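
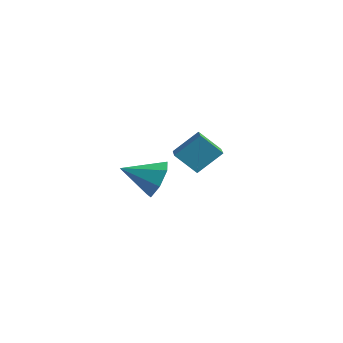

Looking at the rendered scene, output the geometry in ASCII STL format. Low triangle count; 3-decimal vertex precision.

solid 
facet normal 0.481 0.774 -0.411
outer loop
vertex -0.307 -3.722 0.157
vertex -0.603 -3.223 0.75
vertex 0.101 -3.662 0.747
endloop
endfacet
facet normal 0.355 -0.923 -0.152
outer loop
vertex -0.307 -3.722 0.157
vertex 0.101 -3.662 0.747
vertex -1.257 -4.277 1.31
endloop
endfacet
facet normal 0.481 0.775 -0.410
outer loop
vertex 0.101 -3.662 0.747
vertex -0.603 -3.223 0.75
vertex -0.021 -3.272 1.34
endloop
endfacet
facet normal 0.523 -0.659 0.541
outer loop
vertex 0.101 -3.662 0.747
vertex -0.021 -3.272 1.34
vertex -1.257 -4.277 1.31
endloop
endfacet
facet normal 0.481 0.774 -0.410
outer loop
vertex -0.021 -3.272 1.34
vertex -0.603 -3.223 0.75
vertex -0.581 -2.845 1.489
endloop
endfacet
facet normal 0.123 -0.180 0.976
outer loop
vertex -0.021 -3.272 1.34
vertex -0.581 -2.845 1.489
vertex -1.257 -4.277 1.31
endloop
endfacet
facet normal 0.480 0.775 -0.411
outer loop
vertex -0.581 -2.845 1.489
vertex -0.603 -3.223 0.75
vertex -1.158 -2.703 1.082
endloop
endfacet
facet normal -0.544 0.154 0.825
outer loop
vertex -0.581 -2.845 1.489
vertex -1.158 -2.703 1.082
vertex -1.257 -4.277 1.31
endloop
endfacet
facet normal 0.480 0.775 -0.411
outer loop
vertex -1.158 -2.703 1.082
vertex -0.603 -3.223 0.75
vertex -1.317 -2.953 0.425
endloop
endfacet
facet normal -0.975 0.091 0.202
outer loop
vertex -1.158 -2.703 1.082
vertex -1.317 -2.953 0.425
vertex -1.257 -4.277 1.31
endloop
endfacet
facet normal 0.480 0.775 -0.411
outer loop
vertex -1.317 -2.953 0.425
vertex -0.603 -3.223 0.75
vertex -0.938 -3.406 0.014
endloop
endfacet
facet normal -0.846 -0.322 -0.425
outer loop
vertex -1.317 -2.953 0.425
vertex -0.938 -3.406 0.014
vertex -1.257 -4.277 1.31
endloop
endfacet
facet normal 0.481 0.774 -0.411
outer loop
vertex -0.938 -3.406 0.014
vertex -0.603 -3.223 0.75
vertex -0.307 -3.722 0.157
endloop
endfacet
facet normal -0.255 -0.772 -0.582
outer loop
vertex -0.938 -3.406 0.014
vertex -0.307 -3.722 0.157
vertex -1.257 -4.277 1.31
endloop
endfacet
facet normal -0.494 -0.508 0.706
outer loop
vertex -2.748 0.203 1.48
vertex -3.698 0.857 1.286
vertex -3.145 -0.636 0.598
endloop
endfacet
facet normal 0.812 -0.559 0.166
outer loop
vertex -2.582 -0.057 -0.206
vertex -2.748 0.203 1.48
vertex -3.145 -0.636 0.598
endloop
endfacet
facet normal -0.494 -0.508 0.706
outer loop
vertex -3.145 -0.636 0.598
vertex -3.698 0.857 1.286
vertex -4.095 0.018 0.404
endloop
endfacet
facet normal -0.310 -0.655 -0.689
outer loop
vertex -4.095 0.018 0.404
vertex -2.582 -0.057 -0.206
vertex -3.145 -0.636 0.598
endloop
endfacet
facet normal 0.310 0.655 0.689
outer loop
vertex -2.748 0.203 1.48
vertex -3.135 1.436 0.482
vertex -3.698 0.857 1.286
endloop
endfacet
facet normal 0.812 -0.559 0.166
outer loop
vertex -2.185 0.782 0.676
vertex -2.748 0.203 1.48
vertex -2.582 -0.057 -0.206
endloop
endfacet
facet normal 0.310 0.655 0.689
outer loop
vertex -2.185 0.782 0.676
vertex -3.135 1.436 0.482
vertex -2.748 0.203 1.48
endloop
endfacet
facet normal -0.812 0.559 -0.166
outer loop
vertex -3.698 0.857 1.286
vertex -3.135 1.436 0.482
vertex -4.095 0.018 0.404
endloop
endfacet
facet normal -0.310 -0.655 -0.689
outer loop
vertex -3.532 0.597 -0.4
vertex -2.582 -0.057 -0.206
vertex -4.095 0.018 0.404
endloop
endfacet
facet normal -0.812 0.559 -0.166
outer loop
vertex -4.095 0.018 0.404
vertex -3.135 1.436 0.482
vertex -3.532 0.597 -0.4
endloop
endfacet
facet normal 0.494 0.508 -0.706
outer loop
vertex -3.532 0.597 -0.4
vertex -2.185 0.782 0.676
vertex -2.582 -0.057 -0.206
endloop
endfacet
facet normal 0.494 0.508 -0.706
outer loop
vertex -3.135 1.436 0.482
vertex -2.185 0.782 0.676
vertex -3.532 0.597 -0.4
endloop
endfacet

endsolid


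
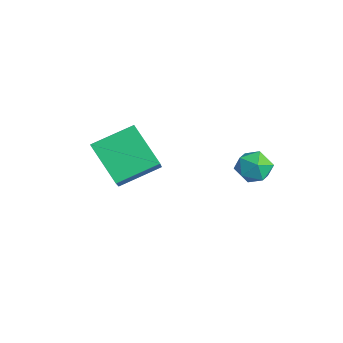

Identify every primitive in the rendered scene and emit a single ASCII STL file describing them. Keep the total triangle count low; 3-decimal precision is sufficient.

solid 
facet normal -0.692 0.293 -0.660
outer loop
vertex -1.747 -1.777 1.182
vertex -1.695 -0.222 1.817
vertex -0.427 -1.335 -0.006
endloop
endfacet
facet normal -0.031 -0.925 -0.378
outer loop
vertex 0.715 -1.818 1.083
vertex -1.747 -1.777 1.182
vertex -0.427 -1.335 -0.006
endloop
endfacet
facet normal -0.692 0.293 -0.660
outer loop
vertex -0.427 -1.335 -0.006
vertex -1.695 -0.222 1.817
vertex -0.375 0.219 0.629
endloop
endfacet
facet normal 0.721 0.241 -0.649
outer loop
vertex -0.375 0.219 0.629
vertex 0.715 -1.818 1.083
vertex -0.427 -1.335 -0.006
endloop
endfacet
facet normal -0.721 -0.241 0.649
outer loop
vertex -1.747 -1.777 1.182
vertex -0.553 -0.705 2.906
vertex -1.695 -0.222 1.817
endloop
endfacet
facet normal -0.031 -0.925 -0.378
outer loop
vertex -0.605 -2.259 2.271
vertex -1.747 -1.777 1.182
vertex 0.715 -1.818 1.083
endloop
endfacet
facet normal -0.721 -0.241 0.649
outer loop
vertex -0.605 -2.259 2.271
vertex -0.553 -0.705 2.906
vertex -1.747 -1.777 1.182
endloop
endfacet
facet normal 0.031 0.925 0.378
outer loop
vertex -1.695 -0.222 1.817
vertex -0.553 -0.705 2.906
vertex -0.375 0.219 0.629
endloop
endfacet
facet normal 0.721 0.241 -0.649
outer loop
vertex 0.767 -0.263 1.718
vertex 0.715 -1.818 1.083
vertex -0.375 0.219 0.629
endloop
endfacet
facet normal 0.030 0.925 0.378
outer loop
vertex -0.375 0.219 0.629
vertex -0.553 -0.705 2.906
vertex 0.767 -0.263 1.718
endloop
endfacet
facet normal 0.692 -0.293 0.660
outer loop
vertex 0.767 -0.263 1.718
vertex -0.605 -2.259 2.271
vertex 0.715 -1.818 1.083
endloop
endfacet
facet normal 0.692 -0.293 0.660
outer loop
vertex -0.553 -0.705 2.906
vertex -0.605 -2.259 2.271
vertex 0.767 -0.263 1.718
endloop
endfacet
facet normal 0.064 0.984 -0.168
outer loop
vertex 3.327 2.529 2.139
vertex 2.867 2.65 2.674
vertex 3.569 2.627 2.805
endloop
endfacet
facet normal 0.673 0.656 -0.341
outer loop
vertex 3.327 2.529 2.139
vertex 3.569 2.627 2.805
vertex 3.855 2.118 2.391
endloop
endfacet
facet normal 0.525 0.162 -0.836
outer loop
vertex 3.327 2.529 2.139
vertex 3.855 2.118 2.391
vertex 3.329 1.826 2.004
endloop
endfacet
facet normal -0.177 0.185 -0.967
outer loop
vertex 3.327 2.529 2.139
vertex 3.329 1.826 2.004
vertex 2.718 2.155 2.179
endloop
endfacet
facet normal -0.462 0.693 -0.554
outer loop
vertex 3.327 2.529 2.139
vertex 2.718 2.155 2.179
vertex 2.867 2.65 2.674
endloop
endfacet
facet normal 0.917 0.321 0.239
outer loop
vertex 3.855 2.118 2.391
vertex 3.569 2.627 2.805
vertex 3.722 1.985 3.081
endloop
endfacet
facet normal -0.069 0.851 0.520
outer loop
vertex 3.569 2.627 2.805
vertex 2.867 2.65 2.674
vertex 3.111 2.314 3.256
endloop
endfacet
facet normal -0.919 0.380 -0.104
outer loop
vertex 2.867 2.65 2.674
vertex 2.718 2.155 2.179
vertex 2.585 2.022 2.869
endloop
endfacet
facet normal -0.458 -0.441 -0.772
outer loop
vertex 2.718 2.155 2.179
vertex 3.329 1.826 2.004
vertex 2.871 1.513 2.455
endloop
endfacet
facet normal 0.677 -0.478 -0.560
outer loop
vertex 3.329 1.826 2.004
vertex 3.855 2.118 2.391
vertex 3.573 1.49 2.586
endloop
endfacet
facet normal 0.177 -0.185 0.967
outer loop
vertex 3.113 1.611 3.121
vertex 3.722 1.985 3.081
vertex 3.111 2.314 3.256
endloop
endfacet
facet normal -0.525 -0.162 0.836
outer loop
vertex 3.113 1.611 3.121
vertex 3.111 2.314 3.256
vertex 2.585 2.022 2.869
endloop
endfacet
facet normal -0.673 -0.656 0.341
outer loop
vertex 3.113 1.611 3.121
vertex 2.585 2.022 2.869
vertex 2.871 1.513 2.455
endloop
endfacet
facet normal -0.064 -0.984 0.168
outer loop
vertex 3.113 1.611 3.121
vertex 2.871 1.513 2.455
vertex 3.573 1.49 2.586
endloop
endfacet
facet normal 0.462 -0.693 0.554
outer loop
vertex 3.113 1.611 3.121
vertex 3.573 1.49 2.586
vertex 3.722 1.985 3.081
endloop
endfacet
facet normal 0.458 0.441 0.772
outer loop
vertex 3.111 2.314 3.256
vertex 3.722 1.985 3.081
vertex 3.569 2.627 2.805
endloop
endfacet
facet normal -0.677 0.478 0.560
outer loop
vertex 2.585 2.022 2.869
vertex 3.111 2.314 3.256
vertex 2.867 2.65 2.674
endloop
endfacet
facet normal -0.917 -0.321 -0.239
outer loop
vertex 2.871 1.513 2.455
vertex 2.585 2.022 2.869
vertex 2.718 2.155 2.179
endloop
endfacet
facet normal 0.069 -0.851 -0.520
outer loop
vertex 3.573 1.49 2.586
vertex 2.871 1.513 2.455
vertex 3.329 1.826 2.004
endloop
endfacet
facet normal 0.919 -0.380 0.104
outer loop
vertex 3.722 1.985 3.081
vertex 3.573 1.49 2.586
vertex 3.855 2.118 2.391
endloop
endfacet

endsolid


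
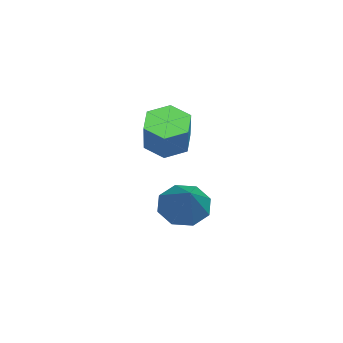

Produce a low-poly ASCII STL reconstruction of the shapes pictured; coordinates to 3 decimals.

solid 
facet normal -0.812 -0.152 -0.563
outer loop
vertex -3.047 -3.778 -0.72
vertex -3.551 -3.431 -0.087
vertex -3.124 -3.113 -0.788
endloop
endfacet
facet normal 0.825 0.038 -0.564
outer loop
vertex -3.047 -3.778 -0.72
vertex -3.124 -3.113 -0.788
vertex -1.829 -3.109 1.107
endloop
endfacet
facet normal -0.812 -0.153 -0.564
outer loop
vertex -3.124 -3.113 -0.788
vertex -3.551 -3.431 -0.087
vertex -3.452 -2.634 -0.446
endloop
endfacet
facet normal 0.592 0.696 -0.406
outer loop
vertex -3.124 -3.113 -0.788
vertex -3.452 -2.634 -0.446
vertex -1.829 -3.109 1.107
endloop
endfacet
facet normal -0.813 -0.152 -0.562
outer loop
vertex -3.452 -2.634 -0.446
vertex -3.551 -3.431 -0.087
vertex -3.837 -2.622 0.107
endloop
endfacet
facet normal 0.184 0.977 0.107
outer loop
vertex -3.452 -2.634 -0.446
vertex -3.837 -2.622 0.107
vertex -1.829 -3.109 1.107
endloop
endfacet
facet normal -0.812 -0.152 -0.564
outer loop
vertex -3.837 -2.622 0.107
vertex -3.551 -3.431 -0.087
vertex -4.055 -3.084 0.545
endloop
endfacet
facet normal -0.163 0.718 0.677
outer loop
vertex -3.837 -2.622 0.107
vertex -4.055 -3.084 0.545
vertex -1.829 -3.109 1.107
endloop
endfacet
facet normal -0.812 -0.153 -0.564
outer loop
vertex -4.055 -3.084 0.545
vertex -3.551 -3.431 -0.087
vertex -3.977 -3.75 0.613
endloop
endfacet
facet normal -0.243 0.070 0.967
outer loop
vertex -4.055 -3.084 0.545
vertex -3.977 -3.75 0.613
vertex -1.829 -3.109 1.107
endloop
endfacet
facet normal -0.812 -0.152 -0.563
outer loop
vertex -3.977 -3.75 0.613
vertex -3.551 -3.431 -0.087
vertex -3.65 -4.229 0.271
endloop
endfacet
facet normal -0.011 -0.586 0.810
outer loop
vertex -3.977 -3.75 0.613
vertex -3.65 -4.229 0.271
vertex -1.829 -3.109 1.107
endloop
endfacet
facet normal -0.812 -0.152 -0.563
outer loop
vertex -3.65 -4.229 0.271
vertex -3.551 -3.431 -0.087
vertex -3.265 -4.241 -0.281
endloop
endfacet
facet normal 0.398 -0.868 0.296
outer loop
vertex -3.65 -4.229 0.271
vertex -3.265 -4.241 -0.281
vertex -1.829 -3.109 1.107
endloop
endfacet
facet normal -0.812 -0.152 -0.563
outer loop
vertex -3.265 -4.241 -0.281
vertex -3.551 -3.431 -0.087
vertex -3.047 -3.778 -0.72
endloop
endfacet
facet normal 0.744 -0.609 -0.273
outer loop
vertex -3.265 -4.241 -0.281
vertex -3.047 -3.778 -0.72
vertex -1.829 -3.109 1.107
endloop
endfacet
facet normal -0.652 -0.067 -0.755
outer loop
vertex -2.738 -3.98 2.217
vertex -3.329 -3.939 2.724
vertex -3.036 -3.287 2.413
endloop
endfacet
facet normal 0.655 0.453 -0.605
outer loop
vertex -2.738 -3.98 2.217
vertex -3.036 -3.287 2.413
vertex -1.76 -3.881 3.349
endloop
endfacet
facet normal 0.655 0.453 -0.605
outer loop
vertex -1.76 -3.881 3.349
vertex -3.036 -3.287 2.413
vertex -2.057 -3.188 3.546
endloop
endfacet
facet normal 0.652 0.065 0.755
outer loop
vertex -1.76 -3.881 3.349
vertex -2.057 -3.188 3.546
vertex -2.351 -3.841 3.856
endloop
endfacet
facet normal -0.653 -0.066 -0.754
outer loop
vertex -3.036 -3.287 2.413
vertex -3.329 -3.939 2.724
vertex -3.627 -3.246 2.921
endloop
endfacet
facet normal -0.003 0.996 -0.084
outer loop
vertex -3.036 -3.287 2.413
vertex -3.627 -3.246 2.921
vertex -2.057 -3.188 3.546
endloop
endfacet
facet normal -0.003 0.996 -0.084
outer loop
vertex -2.057 -3.188 3.546
vertex -3.627 -3.246 2.921
vertex -2.649 -3.147 4.053
endloop
endfacet
facet normal 0.652 0.065 0.756
outer loop
vertex -2.057 -3.188 3.546
vertex -2.649 -3.147 4.053
vertex -2.351 -3.841 3.856
endloop
endfacet
facet normal -0.652 -0.066 -0.755
outer loop
vertex -3.627 -3.246 2.921
vertex -3.329 -3.939 2.724
vertex -3.92 -3.899 3.231
endloop
endfacet
facet normal -0.658 0.543 0.521
outer loop
vertex -3.627 -3.246 2.921
vertex -3.92 -3.899 3.231
vertex -2.649 -3.147 4.053
endloop
endfacet
facet normal -0.658 0.543 0.521
outer loop
vertex -2.649 -3.147 4.053
vertex -3.92 -3.899 3.231
vertex -2.942 -3.8 4.363
endloop
endfacet
facet normal 0.652 0.066 0.755
outer loop
vertex -2.649 -3.147 4.053
vertex -2.942 -3.8 4.363
vertex -2.351 -3.841 3.856
endloop
endfacet
facet normal -0.652 -0.065 -0.755
outer loop
vertex -3.92 -3.899 3.231
vertex -3.329 -3.939 2.724
vertex -3.623 -4.592 3.034
endloop
endfacet
facet normal -0.655 -0.453 0.605
outer loop
vertex -3.92 -3.899 3.231
vertex -3.623 -4.592 3.034
vertex -2.942 -3.8 4.363
endloop
endfacet
facet normal -0.655 -0.453 0.605
outer loop
vertex -2.942 -3.8 4.363
vertex -3.623 -4.592 3.034
vertex -2.644 -4.493 4.167
endloop
endfacet
facet normal 0.652 0.067 0.755
outer loop
vertex -2.942 -3.8 4.363
vertex -2.644 -4.493 4.167
vertex -2.351 -3.841 3.856
endloop
endfacet
facet normal -0.652 -0.065 -0.756
outer loop
vertex -3.623 -4.592 3.034
vertex -3.329 -3.939 2.724
vertex -3.031 -4.633 2.527
endloop
endfacet
facet normal 0.003 -0.996 0.084
outer loop
vertex -3.623 -4.592 3.034
vertex -3.031 -4.633 2.527
vertex -2.644 -4.493 4.167
endloop
endfacet
facet normal 0.003 -0.996 0.084
outer loop
vertex -2.644 -4.493 4.167
vertex -3.031 -4.633 2.527
vertex -2.053 -4.534 3.659
endloop
endfacet
facet normal 0.653 0.066 0.754
outer loop
vertex -2.644 -4.493 4.167
vertex -2.053 -4.534 3.659
vertex -2.351 -3.841 3.856
endloop
endfacet
facet normal -0.652 -0.066 -0.755
outer loop
vertex -3.031 -4.633 2.527
vertex -3.329 -3.939 2.724
vertex -2.738 -3.98 2.217
endloop
endfacet
facet normal 0.658 -0.543 -0.521
outer loop
vertex -3.031 -4.633 2.527
vertex -2.738 -3.98 2.217
vertex -2.053 -4.534 3.659
endloop
endfacet
facet normal 0.658 -0.543 -0.521
outer loop
vertex -2.053 -4.534 3.659
vertex -2.738 -3.98 2.217
vertex -1.76 -3.881 3.349
endloop
endfacet
facet normal 0.652 0.066 0.755
outer loop
vertex -2.053 -4.534 3.659
vertex -1.76 -3.881 3.349
vertex -2.351 -3.841 3.856
endloop
endfacet

endsolid


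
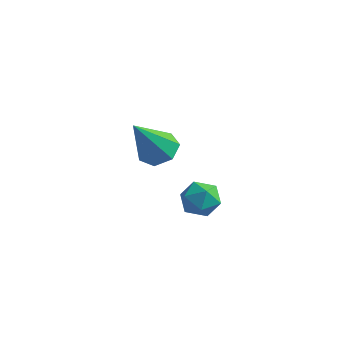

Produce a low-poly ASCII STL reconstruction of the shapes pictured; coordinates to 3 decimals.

solid 
facet normal 0.061 0.998 0.021
outer loop
vertex 4.096 2.561 -0.633
vertex 3.546 2.588 -0.325
vertex 4.087 2.548 -0.002
endloop
endfacet
facet normal 0.712 0.702 0.025
outer loop
vertex 4.096 2.561 -0.633
vertex 4.087 2.548 -0.002
vertex 4.475 2.166 -0.32
endloop
endfacet
facet normal 0.773 0.298 -0.560
outer loop
vertex 4.096 2.561 -0.633
vertex 4.475 2.166 -0.32
vertex 4.175 1.97 -0.839
endloop
endfacet
facet normal 0.161 0.344 -0.925
outer loop
vertex 4.096 2.561 -0.633
vertex 4.175 1.97 -0.839
vertex 3.6 2.231 -0.842
endloop
endfacet
facet normal -0.278 0.776 -0.565
outer loop
vertex 4.096 2.561 -0.633
vertex 3.6 2.231 -0.842
vertex 3.546 2.588 -0.325
endloop
endfacet
facet normal 0.757 0.275 0.593
outer loop
vertex 4.475 2.166 -0.32
vertex 4.087 2.548 -0.002
vertex 4.16 1.949 0.182
endloop
endfacet
facet normal -0.295 0.753 0.588
outer loop
vertex 4.087 2.548 -0.002
vertex 3.546 2.588 -0.325
vertex 3.585 2.21 0.179
endloop
endfacet
facet normal -0.846 0.394 -0.360
outer loop
vertex 3.546 2.588 -0.325
vertex 3.6 2.231 -0.842
vertex 3.285 2.014 -0.34
endloop
endfacet
facet normal -0.134 -0.306 -0.943
outer loop
vertex 3.6 2.231 -0.842
vertex 4.175 1.97 -0.839
vertex 3.673 1.632 -0.658
endloop
endfacet
facet normal 0.856 -0.380 -0.351
outer loop
vertex 4.175 1.97 -0.839
vertex 4.475 2.166 -0.32
vertex 4.214 1.592 -0.335
endloop
endfacet
facet normal -0.161 -0.344 0.925
outer loop
vertex 3.664 1.619 -0.027
vertex 4.16 1.949 0.182
vertex 3.585 2.21 0.179
endloop
endfacet
facet normal -0.773 -0.298 0.560
outer loop
vertex 3.664 1.619 -0.027
vertex 3.585 2.21 0.179
vertex 3.285 2.014 -0.34
endloop
endfacet
facet normal -0.712 -0.702 -0.025
outer loop
vertex 3.664 1.619 -0.027
vertex 3.285 2.014 -0.34
vertex 3.673 1.632 -0.658
endloop
endfacet
facet normal -0.061 -0.998 -0.021
outer loop
vertex 3.664 1.619 -0.027
vertex 3.673 1.632 -0.658
vertex 4.214 1.592 -0.335
endloop
endfacet
facet normal 0.278 -0.776 0.565
outer loop
vertex 3.664 1.619 -0.027
vertex 4.214 1.592 -0.335
vertex 4.16 1.949 0.182
endloop
endfacet
facet normal 0.134 0.306 0.943
outer loop
vertex 3.585 2.21 0.179
vertex 4.16 1.949 0.182
vertex 4.087 2.548 -0.002
endloop
endfacet
facet normal -0.856 0.380 0.351
outer loop
vertex 3.285 2.014 -0.34
vertex 3.585 2.21 0.179
vertex 3.546 2.588 -0.325
endloop
endfacet
facet normal -0.757 -0.275 -0.593
outer loop
vertex 3.673 1.632 -0.658
vertex 3.285 2.014 -0.34
vertex 3.6 2.231 -0.842
endloop
endfacet
facet normal 0.295 -0.753 -0.588
outer loop
vertex 4.214 1.592 -0.335
vertex 3.673 1.632 -0.658
vertex 4.175 1.97 -0.839
endloop
endfacet
facet normal 0.846 -0.394 0.360
outer loop
vertex 4.16 1.949 0.182
vertex 4.214 1.592 -0.335
vertex 4.475 2.166 -0.32
endloop
endfacet
facet normal 0.127 0.539 -0.832
outer loop
vertex 3.902 1.042 2.463
vertex 3.39 0.806 2.232
vertex 3.458 1.31 2.569
endloop
endfacet
facet normal 0.459 0.459 0.761
outer loop
vertex 3.902 1.042 2.463
vertex 3.458 1.31 2.569
vertex 3.19 -0.046 3.548
endloop
endfacet
facet normal 0.127 0.540 -0.832
outer loop
vertex 3.458 1.31 2.569
vertex 3.39 0.806 2.232
vertex 2.962 1.198 2.421
endloop
endfacet
facet normal -0.350 0.593 0.725
outer loop
vertex 3.458 1.31 2.569
vertex 2.962 1.198 2.421
vertex 3.19 -0.046 3.548
endloop
endfacet
facet normal 0.126 0.539 -0.833
outer loop
vertex 2.962 1.198 2.421
vertex 3.39 0.806 2.232
vertex 2.788 0.791 2.131
endloop
endfacet
facet normal -0.925 0.147 0.349
outer loop
vertex 2.962 1.198 2.421
vertex 2.788 0.791 2.131
vertex 3.19 -0.046 3.548
endloop
endfacet
facet normal 0.126 0.539 -0.833
outer loop
vertex 2.788 0.791 2.131
vertex 3.39 0.806 2.232
vertex 3.067 0.395 1.917
endloop
endfacet
facet normal -0.835 -0.543 -0.084
outer loop
vertex 2.788 0.791 2.131
vertex 3.067 0.395 1.917
vertex 3.19 -0.046 3.548
endloop
endfacet
facet normal 0.126 0.539 -0.833
outer loop
vertex 3.067 0.395 1.917
vertex 3.39 0.806 2.232
vertex 3.589 0.309 1.94
endloop
endfacet
facet normal -0.147 -0.958 -0.248
outer loop
vertex 3.067 0.395 1.917
vertex 3.589 0.309 1.94
vertex 3.19 -0.046 3.548
endloop
endfacet
facet normal 0.126 0.540 -0.832
outer loop
vertex 3.589 0.309 1.94
vertex 3.39 0.806 2.232
vertex 3.961 0.597 2.183
endloop
endfacet
facet normal 0.620 -0.784 -0.019
outer loop
vertex 3.589 0.309 1.94
vertex 3.961 0.597 2.183
vertex 3.19 -0.046 3.548
endloop
endfacet
facet normal 0.126 0.540 -0.832
outer loop
vertex 3.961 0.597 2.183
vertex 3.39 0.806 2.232
vertex 3.902 1.042 2.463
endloop
endfacet
facet normal 0.890 -0.153 0.430
outer loop
vertex 3.961 0.597 2.183
vertex 3.902 1.042 2.463
vertex 3.19 -0.046 3.548
endloop
endfacet

endsolid


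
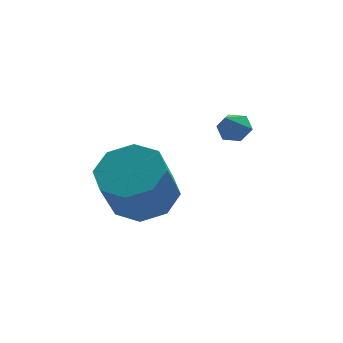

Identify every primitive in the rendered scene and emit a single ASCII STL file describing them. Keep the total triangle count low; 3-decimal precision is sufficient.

solid 
facet normal 0.318 0.358 -0.878
outer loop
vertex 0.912 -1.632 -3.66
vertex -0.065 -1.18 -3.83
vertex 0.864 -0.855 -3.361
endloop
endfacet
facet normal 0.947 -0.063 0.316
outer loop
vertex 0.912 -1.632 -3.66
vertex 0.864 -0.855 -3.361
vertex 0.363 -2.251 -2.141
endloop
endfacet
facet normal 0.946 -0.062 0.317
outer loop
vertex 0.363 -2.251 -2.141
vertex 0.864 -0.855 -3.361
vertex 0.314 -1.474 -1.842
endloop
endfacet
facet normal -0.317 -0.358 0.878
outer loop
vertex 0.363 -2.251 -2.141
vertex 0.314 -1.474 -1.842
vertex -0.615 -1.8 -2.31
endloop
endfacet
facet normal 0.318 0.358 -0.878
outer loop
vertex 0.864 -0.855 -3.361
vertex -0.065 -1.18 -3.83
vertex 0.271 -0.268 -3.336
endloop
endfacet
facet normal 0.628 0.614 0.478
outer loop
vertex 0.864 -0.855 -3.361
vertex 0.271 -0.268 -3.336
vertex 0.314 -1.474 -1.842
endloop
endfacet
facet normal 0.627 0.615 0.478
outer loop
vertex 0.314 -1.474 -1.842
vertex 0.271 -0.268 -3.336
vertex -0.279 -0.888 -1.817
endloop
endfacet
facet normal -0.317 -0.358 0.878
outer loop
vertex 0.314 -1.474 -1.842
vertex -0.279 -0.888 -1.817
vertex -0.615 -1.8 -2.31
endloop
endfacet
facet normal 0.317 0.359 -0.878
outer loop
vertex 0.271 -0.268 -3.336
vertex -0.065 -1.18 -3.83
vertex -0.519 -0.216 -3.6
endloop
endfacet
facet normal -0.059 0.932 0.359
outer loop
vertex 0.271 -0.268 -3.336
vertex -0.519 -0.216 -3.6
vertex -0.279 -0.888 -1.817
endloop
endfacet
facet normal -0.057 0.932 0.359
outer loop
vertex -0.279 -0.888 -1.817
vertex -0.519 -0.216 -3.6
vertex -1.068 -0.835 -2.081
endloop
endfacet
facet normal -0.318 -0.358 0.878
outer loop
vertex -0.279 -0.888 -1.817
vertex -1.068 -0.835 -2.081
vertex -0.615 -1.8 -2.31
endloop
endfacet
facet normal 0.317 0.359 -0.878
outer loop
vertex -0.519 -0.216 -3.6
vertex -0.065 -1.18 -3.83
vertex -1.043 -0.729 -3.999
endloop
endfacet
facet normal -0.711 0.703 0.030
outer loop
vertex -0.519 -0.216 -3.6
vertex -1.043 -0.729 -3.999
vertex -1.068 -0.835 -2.081
endloop
endfacet
facet normal -0.711 0.703 0.030
outer loop
vertex -1.068 -0.835 -2.081
vertex -1.043 -0.729 -3.999
vertex -1.592 -1.348 -2.48
endloop
endfacet
facet normal -0.318 -0.358 0.878
outer loop
vertex -1.068 -0.835 -2.081
vertex -1.592 -1.348 -2.48
vertex -0.615 -1.8 -2.31
endloop
endfacet
facet normal 0.317 0.358 -0.878
outer loop
vertex -1.043 -0.729 -3.999
vertex -0.065 -1.18 -3.83
vertex -0.994 -1.506 -4.298
endloop
endfacet
facet normal -0.946 0.062 -0.317
outer loop
vertex -1.043 -0.729 -3.999
vertex -0.994 -1.506 -4.298
vertex -1.592 -1.348 -2.48
endloop
endfacet
facet normal -0.946 0.063 -0.317
outer loop
vertex -1.592 -1.348 -2.48
vertex -0.994 -1.506 -4.298
vertex -1.544 -2.125 -2.779
endloop
endfacet
facet normal -0.318 -0.358 0.878
outer loop
vertex -1.592 -1.348 -2.48
vertex -1.544 -2.125 -2.779
vertex -0.615 -1.8 -2.31
endloop
endfacet
facet normal 0.317 0.358 -0.878
outer loop
vertex -0.994 -1.506 -4.298
vertex -0.065 -1.18 -3.83
vertex -0.401 -2.092 -4.323
endloop
endfacet
facet normal -0.628 -0.615 -0.478
outer loop
vertex -0.994 -1.506 -4.298
vertex -0.401 -2.092 -4.323
vertex -1.544 -2.125 -2.779
endloop
endfacet
facet normal -0.628 -0.614 -0.478
outer loop
vertex -1.544 -2.125 -2.779
vertex -0.401 -2.092 -4.323
vertex -0.951 -2.712 -2.804
endloop
endfacet
facet normal -0.318 -0.358 0.878
outer loop
vertex -1.544 -2.125 -2.779
vertex -0.951 -2.712 -2.804
vertex -0.615 -1.8 -2.31
endloop
endfacet
facet normal 0.318 0.358 -0.878
outer loop
vertex -0.401 -2.092 -4.323
vertex -0.065 -1.18 -3.83
vertex 0.388 -2.145 -4.059
endloop
endfacet
facet normal 0.058 -0.931 -0.359
outer loop
vertex -0.401 -2.092 -4.323
vertex 0.388 -2.145 -4.059
vertex -0.951 -2.712 -2.804
endloop
endfacet
facet normal 0.058 -0.932 -0.359
outer loop
vertex -0.951 -2.712 -2.804
vertex 0.388 -2.145 -4.059
vertex -0.161 -2.764 -2.54
endloop
endfacet
facet normal -0.317 -0.359 0.878
outer loop
vertex -0.951 -2.712 -2.804
vertex -0.161 -2.764 -2.54
vertex -0.615 -1.8 -2.31
endloop
endfacet
facet normal 0.318 0.358 -0.878
outer loop
vertex 0.388 -2.145 -4.059
vertex -0.065 -1.18 -3.83
vertex 0.912 -1.632 -3.66
endloop
endfacet
facet normal 0.711 -0.703 -0.030
outer loop
vertex 0.388 -2.145 -4.059
vertex 0.912 -1.632 -3.66
vertex -0.161 -2.764 -2.54
endloop
endfacet
facet normal 0.711 -0.703 -0.030
outer loop
vertex -0.161 -2.764 -2.54
vertex 0.912 -1.632 -3.66
vertex 0.363 -2.251 -2.141
endloop
endfacet
facet normal -0.317 -0.359 0.878
outer loop
vertex -0.161 -2.764 -2.54
vertex 0.363 -2.251 -2.141
vertex -0.615 -1.8 -2.31
endloop
endfacet
facet normal 0.410 0.526 -0.745
outer loop
vertex 3.153 -0.567 -1.333
vertex 2.751 -0.733 -1.671
vertex 2.691 -0.271 -1.378
endloop
endfacet
facet normal 0.170 0.403 0.899
outer loop
vertex 3.153 -0.567 -1.333
vertex 2.691 -0.271 -1.378
vertex 2.289 -1.327 -0.829
endloop
endfacet
facet normal 0.410 0.526 -0.745
outer loop
vertex 2.691 -0.271 -1.378
vertex 2.751 -0.733 -1.671
vertex 2.29 -0.437 -1.716
endloop
endfacet
facet normal -0.664 0.528 0.529
outer loop
vertex 2.691 -0.271 -1.378
vertex 2.29 -0.437 -1.716
vertex 2.289 -1.327 -0.829
endloop
endfacet
facet normal 0.410 0.526 -0.745
outer loop
vertex 2.29 -0.437 -1.716
vertex 2.751 -0.733 -1.671
vertex 2.35 -0.899 -2.009
endloop
endfacet
facet normal -0.994 -0.078 -0.080
outer loop
vertex 2.29 -0.437 -1.716
vertex 2.35 -0.899 -2.009
vertex 2.289 -1.327 -0.829
endloop
endfacet
facet normal 0.409 0.527 -0.745
outer loop
vertex 2.35 -0.899 -2.009
vertex 2.751 -0.733 -1.671
vertex 2.812 -1.194 -1.964
endloop
endfacet
facet normal -0.488 -0.812 -0.320
outer loop
vertex 2.35 -0.899 -2.009
vertex 2.812 -1.194 -1.964
vertex 2.289 -1.327 -0.829
endloop
endfacet
facet normal 0.410 0.527 -0.744
outer loop
vertex 2.812 -1.194 -1.964
vertex 2.751 -0.733 -1.671
vertex 3.213 -1.029 -1.626
endloop
endfacet
facet normal 0.345 -0.937 0.049
outer loop
vertex 2.812 -1.194 -1.964
vertex 3.213 -1.029 -1.626
vertex 2.289 -1.327 -0.829
endloop
endfacet
facet normal 0.410 0.526 -0.745
outer loop
vertex 3.213 -1.029 -1.626
vertex 2.751 -0.733 -1.671
vertex 3.153 -0.567 -1.333
endloop
endfacet
facet normal 0.675 -0.330 0.659
outer loop
vertex 3.213 -1.029 -1.626
vertex 3.153 -0.567 -1.333
vertex 2.289 -1.327 -0.829
endloop
endfacet

endsolid


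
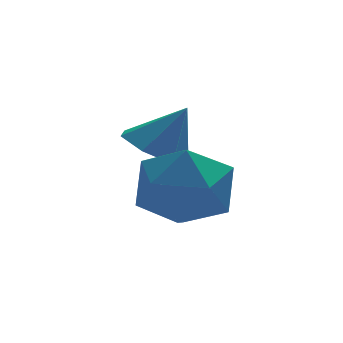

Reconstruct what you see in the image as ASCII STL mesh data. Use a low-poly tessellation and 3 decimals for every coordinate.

solid 
facet normal -0.777 0.623 -0.083
outer loop
vertex -1.912 3.146 -1.26
vertex -2.634 2.221 -1.444
vertex -2.439 2.612 -0.339
endloop
endfacet
facet normal -0.282 0.891 0.355
outer loop
vertex -1.912 3.146 -1.26
vertex -2.439 2.612 -0.339
vertex -1.3 2.942 -0.262
endloop
endfacet
facet normal 0.329 0.944 -0.009
outer loop
vertex -1.912 3.146 -1.26
vertex -1.3 2.942 -0.262
vertex -0.791 2.755 -1.32
endloop
endfacet
facet normal 0.212 0.710 -0.672
outer loop
vertex -1.912 3.146 -1.26
vertex -0.791 2.755 -1.32
vertex -1.616 2.31 -2.05
endloop
endfacet
facet normal -0.472 0.511 -0.718
outer loop
vertex -1.912 3.146 -1.26
vertex -1.616 2.31 -2.05
vertex -2.634 2.221 -1.444
endloop
endfacet
facet normal -0.183 0.424 0.887
outer loop
vertex -1.3 2.942 -0.262
vertex -2.439 2.612 -0.339
vertex -1.644 1.89 0.17
endloop
endfacet
facet normal -0.984 -0.008 0.177
outer loop
vertex -2.439 2.612 -0.339
vertex -2.634 2.221 -1.444
vertex -2.469 1.445 -0.56
endloop
endfacet
facet normal -0.490 -0.189 -0.851
outer loop
vertex -2.634 2.221 -1.444
vertex -1.616 2.31 -2.05
vertex -1.96 1.258 -1.618
endloop
endfacet
facet normal 0.616 0.131 -0.776
outer loop
vertex -1.616 2.31 -2.05
vertex -0.791 2.755 -1.32
vertex -0.821 1.588 -1.541
endloop
endfacet
facet normal 0.807 0.511 0.298
outer loop
vertex -0.791 2.755 -1.32
vertex -1.3 2.942 -0.262
vertex -0.626 1.979 -0.436
endloop
endfacet
facet normal -0.212 -0.710 0.672
outer loop
vertex -1.348 1.054 -0.62
vertex -1.644 1.89 0.17
vertex -2.469 1.445 -0.56
endloop
endfacet
facet normal -0.329 -0.944 0.009
outer loop
vertex -1.348 1.054 -0.62
vertex -2.469 1.445 -0.56
vertex -1.96 1.258 -1.618
endloop
endfacet
facet normal 0.282 -0.891 -0.355
outer loop
vertex -1.348 1.054 -0.62
vertex -1.96 1.258 -1.618
vertex -0.821 1.588 -1.541
endloop
endfacet
facet normal 0.777 -0.623 0.083
outer loop
vertex -1.348 1.054 -0.62
vertex -0.821 1.588 -1.541
vertex -0.626 1.979 -0.436
endloop
endfacet
facet normal 0.472 -0.511 0.718
outer loop
vertex -1.348 1.054 -0.62
vertex -0.626 1.979 -0.436
vertex -1.644 1.89 0.17
endloop
endfacet
facet normal -0.616 -0.131 0.776
outer loop
vertex -2.469 1.445 -0.56
vertex -1.644 1.89 0.17
vertex -2.439 2.612 -0.339
endloop
endfacet
facet normal -0.807 -0.511 -0.298
outer loop
vertex -1.96 1.258 -1.618
vertex -2.469 1.445 -0.56
vertex -2.634 2.221 -1.444
endloop
endfacet
facet normal 0.183 -0.424 -0.887
outer loop
vertex -0.821 1.588 -1.541
vertex -1.96 1.258 -1.618
vertex -1.616 2.31 -2.05
endloop
endfacet
facet normal 0.984 0.008 -0.177
outer loop
vertex -0.626 1.979 -0.436
vertex -0.821 1.588 -1.541
vertex -0.791 2.755 -1.32
endloop
endfacet
facet normal 0.490 0.189 0.851
outer loop
vertex -1.644 1.89 0.17
vertex -0.626 1.979 -0.436
vertex -1.3 2.942 -0.262
endloop
endfacet
facet normal -0.523 0.054 -0.850
outer loop
vertex -1.327 4.182 -0.724
vertex -1.956 3.697 -0.368
vertex -1.871 4.563 -0.365
endloop
endfacet
facet normal 0.656 0.719 0.230
outer loop
vertex -1.327 4.182 -0.724
vertex -1.871 4.563 -0.365
vertex -1.244 3.623 0.788
endloop
endfacet
facet normal -0.522 0.054 -0.851
outer loop
vertex -1.871 4.563 -0.365
vertex -1.956 3.697 -0.368
vertex -2.479 4.292 -0.009
endloop
endfacet
facet normal 0.019 0.780 0.626
outer loop
vertex -1.871 4.563 -0.365
vertex -2.479 4.292 -0.009
vertex -1.244 3.623 0.788
endloop
endfacet
facet normal -0.523 0.054 -0.851
outer loop
vertex -2.479 4.292 -0.009
vertex -1.956 3.697 -0.368
vertex -2.693 3.573 0.077
endloop
endfacet
facet normal -0.435 0.233 0.870
outer loop
vertex -2.479 4.292 -0.009
vertex -2.693 3.573 0.077
vertex -1.244 3.623 0.788
endloop
endfacet
facet normal -0.523 0.055 -0.851
outer loop
vertex -2.693 3.573 0.077
vertex -1.956 3.697 -0.368
vertex -2.352 2.947 -0.173
endloop
endfacet
facet normal -0.365 -0.510 0.779
outer loop
vertex -2.693 3.573 0.077
vertex -2.352 2.947 -0.173
vertex -1.244 3.623 0.788
endloop
endfacet
facet normal -0.523 0.055 -0.851
outer loop
vertex -2.352 2.947 -0.173
vertex -1.956 3.697 -0.368
vertex -1.712 2.886 -0.57
endloop
endfacet
facet normal 0.177 -0.889 0.422
outer loop
vertex -2.352 2.947 -0.173
vertex -1.712 2.886 -0.57
vertex -1.244 3.623 0.788
endloop
endfacet
facet normal -0.523 0.055 -0.851
outer loop
vertex -1.712 2.886 -0.57
vertex -1.956 3.697 -0.368
vertex -1.256 3.436 -0.815
endloop
endfacet
facet normal 0.782 -0.619 0.066
outer loop
vertex -1.712 2.886 -0.57
vertex -1.256 3.436 -0.815
vertex -1.244 3.623 0.788
endloop
endfacet
facet normal -0.523 0.054 -0.851
outer loop
vertex -1.256 3.436 -0.815
vertex -1.956 3.697 -0.368
vertex -1.327 4.182 -0.724
endloop
endfacet
facet normal 0.995 0.097 -0.019
outer loop
vertex -1.256 3.436 -0.815
vertex -1.327 4.182 -0.724
vertex -1.244 3.623 0.788
endloop
endfacet

endsolid


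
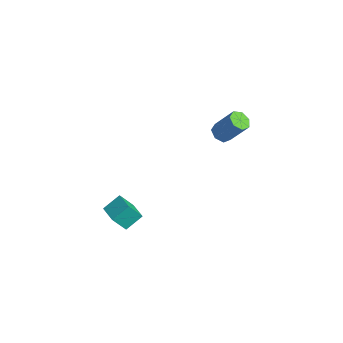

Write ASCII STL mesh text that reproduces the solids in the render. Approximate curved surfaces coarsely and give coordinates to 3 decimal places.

solid 
facet normal -0.428 -0.372 -0.824
outer loop
vertex -2.242 3.891 0.095
vertex -2.733 3.57 0.495
vertex -2.75 4.22 0.21
endloop
endfacet
facet normal 0.370 0.759 -0.536
outer loop
vertex -2.242 3.891 0.095
vertex -2.75 4.22 0.21
vertex -1.416 4.611 1.684
endloop
endfacet
facet normal 0.370 0.759 -0.536
outer loop
vertex -1.416 4.611 1.684
vertex -2.75 4.22 0.21
vertex -1.924 4.94 1.799
endloop
endfacet
facet normal 0.428 0.373 0.823
outer loop
vertex -1.416 4.611 1.684
vertex -1.924 4.94 1.799
vertex -1.907 4.29 2.085
endloop
endfacet
facet normal -0.429 -0.372 -0.823
outer loop
vertex -2.75 4.22 0.21
vertex -2.733 3.57 0.495
vertex -3.245 4.06 0.54
endloop
endfacet
facet normal -0.414 0.891 -0.189
outer loop
vertex -2.75 4.22 0.21
vertex -3.245 4.06 0.54
vertex -1.924 4.94 1.799
endloop
endfacet
facet normal -0.415 0.890 -0.187
outer loop
vertex -1.924 4.94 1.799
vertex -3.245 4.06 0.54
vertex -2.419 4.779 2.129
endloop
endfacet
facet normal 0.427 0.373 0.823
outer loop
vertex -1.924 4.94 1.799
vertex -2.419 4.779 2.129
vertex -1.907 4.29 2.085
endloop
endfacet
facet normal -0.429 -0.372 -0.823
outer loop
vertex -3.245 4.06 0.54
vertex -2.733 3.57 0.495
vertex -3.354 3.531 0.836
endloop
endfacet
facet normal -0.886 0.351 0.302
outer loop
vertex -3.245 4.06 0.54
vertex -3.354 3.531 0.836
vertex -2.419 4.779 2.129
endloop
endfacet
facet normal -0.886 0.352 0.301
outer loop
vertex -2.419 4.779 2.129
vertex -3.354 3.531 0.836
vertex -2.529 4.25 2.425
endloop
endfacet
facet normal 0.427 0.372 0.824
outer loop
vertex -2.419 4.779 2.129
vertex -2.529 4.25 2.425
vertex -1.907 4.29 2.085
endloop
endfacet
facet normal -0.428 -0.373 -0.823
outer loop
vertex -3.354 3.531 0.836
vertex -2.733 3.57 0.495
vertex -2.996 3.032 0.876
endloop
endfacet
facet normal -0.692 -0.451 0.563
outer loop
vertex -3.354 3.531 0.836
vertex -2.996 3.032 0.876
vertex -2.529 4.25 2.425
endloop
endfacet
facet normal -0.691 -0.452 0.564
outer loop
vertex -2.529 4.25 2.425
vertex -2.996 3.032 0.876
vertex -2.17 3.751 2.465
endloop
endfacet
facet normal 0.426 0.373 0.824
outer loop
vertex -2.529 4.25 2.425
vertex -2.17 3.751 2.465
vertex -1.907 4.29 2.085
endloop
endfacet
facet normal -0.428 -0.374 -0.823
outer loop
vertex -2.996 3.032 0.876
vertex -2.733 3.57 0.495
vertex -2.439 2.938 0.629
endloop
endfacet
facet normal 0.024 -0.915 0.402
outer loop
vertex -2.996 3.032 0.876
vertex -2.439 2.938 0.629
vertex -2.17 3.751 2.465
endloop
endfacet
facet normal 0.024 -0.915 0.402
outer loop
vertex -2.17 3.751 2.465
vertex -2.439 2.938 0.629
vertex -1.613 3.657 2.218
endloop
endfacet
facet normal 0.428 0.372 0.824
outer loop
vertex -2.17 3.751 2.465
vertex -1.613 3.657 2.218
vertex -1.907 4.29 2.085
endloop
endfacet
facet normal -0.427 -0.373 -0.823
outer loop
vertex -2.439 2.938 0.629
vertex -2.733 3.57 0.495
vertex -2.104 3.32 0.282
endloop
endfacet
facet normal 0.721 -0.690 -0.063
outer loop
vertex -2.439 2.938 0.629
vertex -2.104 3.32 0.282
vertex -1.613 3.657 2.218
endloop
endfacet
facet normal 0.722 -0.689 -0.063
outer loop
vertex -1.613 3.657 2.218
vertex -2.104 3.32 0.282
vertex -1.278 4.04 1.871
endloop
endfacet
facet normal 0.428 0.372 0.824
outer loop
vertex -1.613 3.657 2.218
vertex -1.278 4.04 1.871
vertex -1.907 4.29 2.085
endloop
endfacet
facet normal -0.427 -0.373 -0.824
outer loop
vertex -2.104 3.32 0.282
vertex -2.733 3.57 0.495
vertex -2.242 3.891 0.095
endloop
endfacet
facet normal 0.876 0.054 -0.480
outer loop
vertex -2.104 3.32 0.282
vertex -2.242 3.891 0.095
vertex -1.278 4.04 1.871
endloop
endfacet
facet normal 0.876 0.054 -0.480
outer loop
vertex -1.278 4.04 1.871
vertex -2.242 3.891 0.095
vertex -1.416 4.611 1.684
endloop
endfacet
facet normal 0.428 0.373 0.823
outer loop
vertex -1.278 4.04 1.871
vertex -1.416 4.611 1.684
vertex -1.907 4.29 2.085
endloop
endfacet
facet normal -0.986 0.101 -0.135
outer loop
vertex -2.497 -4.544 -2.003
vertex -2.479 -3.466 -1.33
vertex -2.253 -3.789 -3.217
endloop
endfacet
facet normal -0.014 -0.848 -0.530
outer loop
vertex -1.041 -3.914 -3.05
vertex -2.497 -4.544 -2.003
vertex -2.253 -3.789 -3.217
endloop
endfacet
facet normal -0.986 0.101 -0.135
outer loop
vertex -2.253 -3.789 -3.217
vertex -2.479 -3.466 -1.33
vertex -2.235 -2.712 -2.544
endloop
endfacet
facet normal 0.169 0.520 -0.837
outer loop
vertex -2.235 -2.712 -2.544
vertex -1.041 -3.914 -3.05
vertex -2.253 -3.789 -3.217
endloop
endfacet
facet normal -0.169 -0.520 0.837
outer loop
vertex -2.497 -4.544 -2.003
vertex -1.267 -3.591 -1.163
vertex -2.479 -3.466 -1.33
endloop
endfacet
facet normal -0.014 -0.848 -0.530
outer loop
vertex -1.285 -4.668 -1.836
vertex -2.497 -4.544 -2.003
vertex -1.041 -3.914 -3.05
endloop
endfacet
facet normal -0.169 -0.520 0.837
outer loop
vertex -1.285 -4.668 -1.836
vertex -1.267 -3.591 -1.163
vertex -2.497 -4.544 -2.003
endloop
endfacet
facet normal 0.014 0.848 0.530
outer loop
vertex -2.479 -3.466 -1.33
vertex -1.267 -3.591 -1.163
vertex -2.235 -2.712 -2.544
endloop
endfacet
facet normal 0.169 0.520 -0.837
outer loop
vertex -1.023 -2.836 -2.377
vertex -1.041 -3.914 -3.05
vertex -2.235 -2.712 -2.544
endloop
endfacet
facet normal 0.014 0.848 0.530
outer loop
vertex -2.235 -2.712 -2.544
vertex -1.267 -3.591 -1.163
vertex -1.023 -2.836 -2.377
endloop
endfacet
facet normal 0.986 -0.101 0.135
outer loop
vertex -1.023 -2.836 -2.377
vertex -1.285 -4.668 -1.836
vertex -1.041 -3.914 -3.05
endloop
endfacet
facet normal 0.986 -0.101 0.135
outer loop
vertex -1.267 -3.591 -1.163
vertex -1.285 -4.668 -1.836
vertex -1.023 -2.836 -2.377
endloop
endfacet

endsolid


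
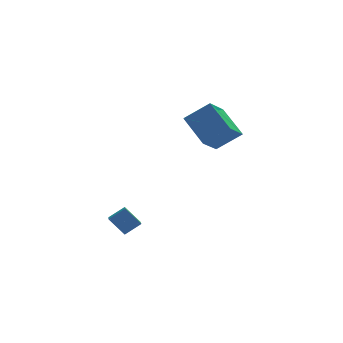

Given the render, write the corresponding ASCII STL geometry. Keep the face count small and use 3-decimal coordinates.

solid 
facet normal -0.776 0.134 -0.617
outer loop
vertex 2.427 3.658 0.888
vertex 3.282 4.785 0.057
vertex 3.146 2.215 -0.329
endloop
endfacet
facet normal -0.522 -0.687 0.506
outer loop
vertex 4.418 1.995 0.683
vertex 2.427 3.658 0.888
vertex 3.146 2.215 -0.329
endloop
endfacet
facet normal -0.776 0.134 -0.617
outer loop
vertex 3.146 2.215 -0.329
vertex 3.282 4.785 0.057
vertex 4.001 3.341 -1.16
endloop
endfacet
facet normal 0.356 -0.715 -0.602
outer loop
vertex 4.001 3.341 -1.16
vertex 4.418 1.995 0.683
vertex 3.146 2.215 -0.329
endloop
endfacet
facet normal -0.356 0.714 0.603
outer loop
vertex 2.427 3.658 0.888
vertex 4.554 4.565 1.069
vertex 3.282 4.785 0.057
endloop
endfacet
facet normal -0.521 -0.687 0.507
outer loop
vertex 3.699 3.439 1.9
vertex 2.427 3.658 0.888
vertex 4.418 1.995 0.683
endloop
endfacet
facet normal -0.356 0.715 0.602
outer loop
vertex 3.699 3.439 1.9
vertex 4.554 4.565 1.069
vertex 2.427 3.658 0.888
endloop
endfacet
facet normal 0.522 0.687 -0.506
outer loop
vertex 3.282 4.785 0.057
vertex 4.554 4.565 1.069
vertex 4.001 3.341 -1.16
endloop
endfacet
facet normal 0.356 -0.714 -0.602
outer loop
vertex 5.273 3.122 -0.148
vertex 4.418 1.995 0.683
vertex 4.001 3.341 -1.16
endloop
endfacet
facet normal 0.521 0.687 -0.506
outer loop
vertex 4.001 3.341 -1.16
vertex 4.554 4.565 1.069
vertex 5.273 3.122 -0.148
endloop
endfacet
facet normal 0.776 -0.134 0.617
outer loop
vertex 5.273 3.122 -0.148
vertex 3.699 3.439 1.9
vertex 4.418 1.995 0.683
endloop
endfacet
facet normal 0.776 -0.134 0.617
outer loop
vertex 4.554 4.565 1.069
vertex 3.699 3.439 1.9
vertex 5.273 3.122 -0.148
endloop
endfacet
facet normal -0.801 -0.120 -0.587
outer loop
vertex -2.054 -2.79 -2.986
vertex -1.862 -1.086 -3.596
vertex -1.375 -3.17 -3.834
endloop
endfacet
facet normal -0.106 -0.936 0.335
outer loop
vertex -0.598 -3.054 -3.264
vertex -2.054 -2.79 -2.986
vertex -1.375 -3.17 -3.834
endloop
endfacet
facet normal -0.800 -0.120 -0.588
outer loop
vertex -1.375 -3.17 -3.834
vertex -1.862 -1.086 -3.596
vertex -1.183 -1.466 -4.443
endloop
endfacet
facet normal 0.590 -0.330 -0.737
outer loop
vertex -1.183 -1.466 -4.443
vertex -0.598 -3.054 -3.264
vertex -1.375 -3.17 -3.834
endloop
endfacet
facet normal -0.590 0.330 0.737
outer loop
vertex -2.054 -2.79 -2.986
vertex -1.085 -0.97 -3.026
vertex -1.862 -1.086 -3.596
endloop
endfacet
facet normal -0.106 -0.936 0.335
outer loop
vertex -1.277 -2.674 -2.417
vertex -2.054 -2.79 -2.986
vertex -0.598 -3.054 -3.264
endloop
endfacet
facet normal -0.589 0.330 0.737
outer loop
vertex -1.277 -2.674 -2.417
vertex -1.085 -0.97 -3.026
vertex -2.054 -2.79 -2.986
endloop
endfacet
facet normal 0.106 0.936 -0.335
outer loop
vertex -1.862 -1.086 -3.596
vertex -1.085 -0.97 -3.026
vertex -1.183 -1.466 -4.443
endloop
endfacet
facet normal 0.589 -0.330 -0.737
outer loop
vertex -0.406 -1.35 -3.874
vertex -0.598 -3.054 -3.264
vertex -1.183 -1.466 -4.443
endloop
endfacet
facet normal 0.106 0.936 -0.335
outer loop
vertex -1.183 -1.466 -4.443
vertex -1.085 -0.97 -3.026
vertex -0.406 -1.35 -3.874
endloop
endfacet
facet normal 0.800 0.120 0.588
outer loop
vertex -0.406 -1.35 -3.874
vertex -1.277 -2.674 -2.417
vertex -0.598 -3.054 -3.264
endloop
endfacet
facet normal 0.800 0.120 0.587
outer loop
vertex -1.085 -0.97 -3.026
vertex -1.277 -2.674 -2.417
vertex -0.406 -1.35 -3.874
endloop
endfacet

endsolid


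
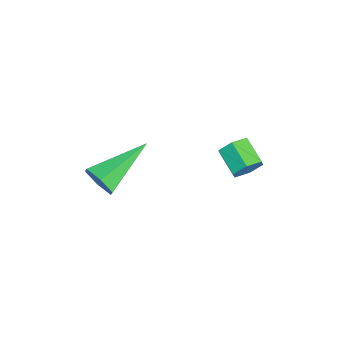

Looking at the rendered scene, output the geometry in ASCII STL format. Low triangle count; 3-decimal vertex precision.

solid 
facet normal 0.693 -0.635 -0.341
outer loop
vertex 2.446 -0.221 0.01
vertex 2.061 -0.34 -0.55
vertex 2.526 0.169 -0.553
endloop
endfacet
facet normal 0.496 0.679 0.541
outer loop
vertex 2.446 -0.221 0.01
vertex 2.526 0.169 -0.553
vertex 0.599 1.0 0.17
endloop
endfacet
facet normal 0.693 -0.635 -0.341
outer loop
vertex 2.526 0.169 -0.553
vertex 2.061 -0.34 -0.55
vertex 2.141 0.05 -1.113
endloop
endfacet
facet normal 0.251 0.897 -0.363
outer loop
vertex 2.526 0.169 -0.553
vertex 2.141 0.05 -1.113
vertex 0.599 1.0 0.17
endloop
endfacet
facet normal 0.693 -0.635 -0.341
outer loop
vertex 2.141 0.05 -1.113
vertex 2.061 -0.34 -0.55
vertex 1.676 -0.459 -1.11
endloop
endfacet
facet normal -0.434 0.392 -0.811
outer loop
vertex 2.141 0.05 -1.113
vertex 1.676 -0.459 -1.11
vertex 0.599 1.0 0.17
endloop
endfacet
facet normal 0.693 -0.635 -0.341
outer loop
vertex 1.676 -0.459 -1.11
vertex 2.061 -0.34 -0.55
vertex 1.595 -0.85 -0.547
endloop
endfacet
facet normal -0.873 -0.332 -0.356
outer loop
vertex 1.676 -0.459 -1.11
vertex 1.595 -0.85 -0.547
vertex 0.599 1.0 0.17
endloop
endfacet
facet normal 0.693 -0.635 -0.340
outer loop
vertex 1.595 -0.85 -0.547
vertex 2.061 -0.34 -0.55
vertex 1.98 -0.73 0.013
endloop
endfacet
facet normal -0.628 -0.551 0.550
outer loop
vertex 1.595 -0.85 -0.547
vertex 1.98 -0.73 0.013
vertex 0.599 1.0 0.17
endloop
endfacet
facet normal 0.692 -0.636 -0.341
outer loop
vertex 1.98 -0.73 0.013
vertex 2.061 -0.34 -0.55
vertex 2.446 -0.221 0.01
endloop
endfacet
facet normal 0.056 -0.046 0.997
outer loop
vertex 1.98 -0.73 0.013
vertex 2.446 -0.221 0.01
vertex 0.599 1.0 0.17
endloop
endfacet
facet normal 0.730 0.538 -0.422
outer loop
vertex -0.765 4.131 -2.138
vertex -1.09 4.158 -2.666
vertex -1.163 4.596 -2.233
endloop
endfacet
facet normal 0.234 0.383 0.894
outer loop
vertex -0.765 4.131 -2.138
vertex -1.163 4.596 -2.233
vertex -1.545 3.554 -1.687
endloop
endfacet
facet normal 0.234 0.383 0.894
outer loop
vertex -1.545 3.554 -1.687
vertex -1.163 4.596 -2.233
vertex -1.944 4.02 -1.782
endloop
endfacet
facet normal -0.730 -0.539 0.421
outer loop
vertex -1.545 3.554 -1.687
vertex -1.944 4.02 -1.782
vertex -1.87 3.582 -2.214
endloop
endfacet
facet normal 0.730 0.538 -0.421
outer loop
vertex -1.163 4.596 -2.233
vertex -1.09 4.158 -2.666
vertex -1.488 4.624 -2.76
endloop
endfacet
facet normal -0.439 0.842 0.315
outer loop
vertex -1.163 4.596 -2.233
vertex -1.488 4.624 -2.76
vertex -1.944 4.02 -1.782
endloop
endfacet
facet normal -0.440 0.841 0.314
outer loop
vertex -1.944 4.02 -1.782
vertex -1.488 4.624 -2.76
vertex -2.269 4.047 -2.309
endloop
endfacet
facet normal -0.729 -0.539 0.422
outer loop
vertex -1.944 4.02 -1.782
vertex -2.269 4.047 -2.309
vertex -1.87 3.582 -2.214
endloop
endfacet
facet normal 0.730 0.538 -0.421
outer loop
vertex -1.488 4.624 -2.76
vertex -1.09 4.158 -2.666
vertex -1.415 4.186 -3.193
endloop
endfacet
facet normal -0.674 0.460 -0.579
outer loop
vertex -1.488 4.624 -2.76
vertex -1.415 4.186 -3.193
vertex -2.269 4.047 -2.309
endloop
endfacet
facet normal -0.674 0.459 -0.579
outer loop
vertex -2.269 4.047 -2.309
vertex -1.415 4.186 -3.193
vertex -2.195 3.609 -2.742
endloop
endfacet
facet normal -0.729 -0.540 0.421
outer loop
vertex -2.269 4.047 -2.309
vertex -2.195 3.609 -2.742
vertex -1.87 3.582 -2.214
endloop
endfacet
facet normal 0.730 0.539 -0.421
outer loop
vertex -1.415 4.186 -3.193
vertex -1.09 4.158 -2.666
vertex -1.016 3.72 -3.098
endloop
endfacet
facet normal -0.234 -0.382 -0.894
outer loop
vertex -1.415 4.186 -3.193
vertex -1.016 3.72 -3.098
vertex -2.195 3.609 -2.742
endloop
endfacet
facet normal -0.234 -0.383 -0.894
outer loop
vertex -2.195 3.609 -2.742
vertex -1.016 3.72 -3.098
vertex -1.797 3.144 -2.647
endloop
endfacet
facet normal -0.730 -0.538 0.422
outer loop
vertex -2.195 3.609 -2.742
vertex -1.797 3.144 -2.647
vertex -1.87 3.582 -2.214
endloop
endfacet
facet normal 0.729 0.539 -0.422
outer loop
vertex -1.016 3.72 -3.098
vertex -1.09 4.158 -2.666
vertex -0.691 3.693 -2.571
endloop
endfacet
facet normal 0.439 -0.842 -0.314
outer loop
vertex -1.016 3.72 -3.098
vertex -0.691 3.693 -2.571
vertex -1.797 3.144 -2.647
endloop
endfacet
facet normal 0.439 -0.841 -0.316
outer loop
vertex -1.797 3.144 -2.647
vertex -0.691 3.693 -2.571
vertex -1.472 3.116 -2.12
endloop
endfacet
facet normal -0.730 -0.538 0.421
outer loop
vertex -1.797 3.144 -2.647
vertex -1.472 3.116 -2.12
vertex -1.87 3.582 -2.214
endloop
endfacet
facet normal 0.729 0.540 -0.421
outer loop
vertex -0.691 3.693 -2.571
vertex -1.09 4.158 -2.666
vertex -0.765 4.131 -2.138
endloop
endfacet
facet normal 0.674 -0.459 0.579
outer loop
vertex -0.691 3.693 -2.571
vertex -0.765 4.131 -2.138
vertex -1.472 3.116 -2.12
endloop
endfacet
facet normal 0.674 -0.459 0.578
outer loop
vertex -1.472 3.116 -2.12
vertex -0.765 4.131 -2.138
vertex -1.545 3.554 -1.687
endloop
endfacet
facet normal -0.730 -0.538 0.421
outer loop
vertex -1.472 3.116 -2.12
vertex -1.545 3.554 -1.687
vertex -1.87 3.582 -2.214
endloop
endfacet

endsolid


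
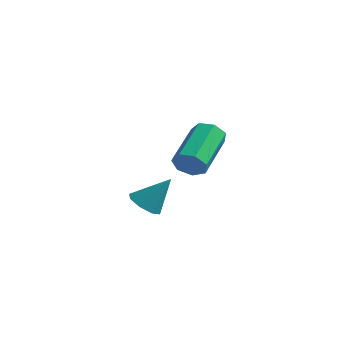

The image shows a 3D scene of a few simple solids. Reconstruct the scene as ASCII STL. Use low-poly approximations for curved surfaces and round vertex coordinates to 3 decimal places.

solid 
facet normal -0.465 -0.397 -0.791
outer loop
vertex 0.307 -2.712 -2.942
vertex -0.274 -2.384 -2.765
vertex 0.271 -2.233 -3.161
endloop
endfacet
facet normal 0.995 0.029 -0.099
outer loop
vertex 0.307 -2.712 -2.942
vertex 0.271 -2.233 -3.161
vertex 0.414 -1.796 -1.595
endloop
endfacet
facet normal -0.464 -0.398 -0.791
outer loop
vertex 0.271 -2.233 -3.161
vertex -0.274 -2.384 -2.765
vertex -0.085 -1.842 -3.149
endloop
endfacet
facet normal 0.712 0.656 -0.248
outer loop
vertex 0.271 -2.233 -3.161
vertex -0.085 -1.842 -3.149
vertex 0.414 -1.796 -1.595
endloop
endfacet
facet normal -0.465 -0.398 -0.791
outer loop
vertex -0.085 -1.842 -3.149
vertex -0.274 -2.384 -2.765
vertex -0.551 -1.77 -2.911
endloop
endfacet
facet normal 0.119 0.991 -0.067
outer loop
vertex -0.085 -1.842 -3.149
vertex -0.551 -1.77 -2.911
vertex 0.414 -1.796 -1.595
endloop
endfacet
facet normal -0.464 -0.397 -0.792
outer loop
vertex -0.551 -1.77 -2.911
vertex -0.274 -2.384 -2.765
vertex -0.855 -2.057 -2.589
endloop
endfacet
facet normal -0.434 0.836 0.335
outer loop
vertex -0.551 -1.77 -2.911
vertex -0.855 -2.057 -2.589
vertex 0.414 -1.796 -1.595
endloop
endfacet
facet normal -0.464 -0.398 -0.792
outer loop
vertex -0.855 -2.057 -2.589
vertex -0.274 -2.384 -2.765
vertex -0.818 -2.536 -2.37
endloop
endfacet
facet normal -0.627 0.283 0.726
outer loop
vertex -0.855 -2.057 -2.589
vertex -0.818 -2.536 -2.37
vertex 0.414 -1.796 -1.595
endloop
endfacet
facet normal -0.464 -0.398 -0.792
outer loop
vertex -0.818 -2.536 -2.37
vertex -0.274 -2.384 -2.765
vertex -0.463 -2.926 -2.382
endloop
endfacet
facet normal -0.345 -0.341 0.874
outer loop
vertex -0.818 -2.536 -2.37
vertex -0.463 -2.926 -2.382
vertex 0.414 -1.796 -1.595
endloop
endfacet
facet normal -0.464 -0.398 -0.792
outer loop
vertex -0.463 -2.926 -2.382
vertex -0.274 -2.384 -2.765
vertex 0.004 -2.999 -2.619
endloop
endfacet
facet normal 0.247 -0.676 0.695
outer loop
vertex -0.463 -2.926 -2.382
vertex 0.004 -2.999 -2.619
vertex 0.414 -1.796 -1.595
endloop
endfacet
facet normal -0.466 -0.398 -0.790
outer loop
vertex 0.004 -2.999 -2.619
vertex -0.274 -2.384 -2.765
vertex 0.307 -2.712 -2.942
endloop
endfacet
facet normal 0.803 -0.521 0.290
outer loop
vertex 0.004 -2.999 -2.619
vertex 0.307 -2.712 -2.942
vertex 0.414 -1.796 -1.595
endloop
endfacet
facet normal 0.246 -0.866 -0.435
outer loop
vertex -0.368 0.568 -1.404
vertex -0.74 0.741 -1.959
vertex -0.074 0.866 -1.832
endloop
endfacet
facet normal 0.836 -0.037 0.548
outer loop
vertex -0.368 0.568 -1.404
vertex -0.074 0.866 -1.832
vertex -0.888 2.407 -0.486
endloop
endfacet
facet normal 0.835 -0.038 0.549
outer loop
vertex -0.888 2.407 -0.486
vertex -0.074 0.866 -1.832
vertex -0.593 2.704 -0.914
endloop
endfacet
facet normal -0.245 0.867 0.433
outer loop
vertex -0.888 2.407 -0.486
vertex -0.593 2.704 -0.914
vertex -1.26 2.579 -1.041
endloop
endfacet
facet normal 0.245 -0.867 -0.433
outer loop
vertex -0.074 0.866 -1.832
vertex -0.74 0.741 -1.959
vertex -0.281 1.069 -2.356
endloop
endfacet
facet normal 0.906 0.364 -0.217
outer loop
vertex -0.074 0.866 -1.832
vertex -0.281 1.069 -2.356
vertex -0.593 2.704 -0.914
endloop
endfacet
facet normal 0.906 0.364 -0.217
outer loop
vertex -0.593 2.704 -0.914
vertex -0.281 1.069 -2.356
vertex -0.8 2.907 -1.437
endloop
endfacet
facet normal -0.245 0.867 0.434
outer loop
vertex -0.593 2.704 -0.914
vertex -0.8 2.907 -1.437
vertex -1.26 2.579 -1.041
endloop
endfacet
facet normal 0.245 -0.867 -0.433
outer loop
vertex -0.281 1.069 -2.356
vertex -0.74 0.741 -1.959
vertex -0.834 1.025 -2.581
endloop
endfacet
facet normal 0.294 0.493 -0.819
outer loop
vertex -0.281 1.069 -2.356
vertex -0.834 1.025 -2.581
vertex -0.8 2.907 -1.437
endloop
endfacet
facet normal 0.294 0.493 -0.819
outer loop
vertex -0.8 2.907 -1.437
vertex -0.834 1.025 -2.581
vertex -1.353 2.863 -1.662
endloop
endfacet
facet normal -0.245 0.867 0.433
outer loop
vertex -0.8 2.907 -1.437
vertex -1.353 2.863 -1.662
vertex -1.26 2.579 -1.041
endloop
endfacet
facet normal 0.246 -0.867 -0.433
outer loop
vertex -0.834 1.025 -2.581
vertex -0.74 0.741 -1.959
vertex -1.316 0.767 -2.338
endloop
endfacet
facet normal -0.539 0.250 -0.804
outer loop
vertex -0.834 1.025 -2.581
vertex -1.316 0.767 -2.338
vertex -1.353 2.863 -1.662
endloop
endfacet
facet normal -0.538 0.250 -0.805
outer loop
vertex -1.353 2.863 -1.662
vertex -1.316 0.767 -2.338
vertex -1.836 2.606 -1.419
endloop
endfacet
facet normal -0.244 0.868 0.433
outer loop
vertex -1.353 2.863 -1.662
vertex -1.836 2.606 -1.419
vertex -1.26 2.579 -1.041
endloop
endfacet
facet normal 0.246 -0.867 -0.434
outer loop
vertex -1.316 0.767 -2.338
vertex -0.74 0.741 -1.959
vertex -1.365 0.489 -1.81
endloop
endfacet
facet normal -0.966 -0.181 -0.185
outer loop
vertex -1.316 0.767 -2.338
vertex -1.365 0.489 -1.81
vertex -1.836 2.606 -1.419
endloop
endfacet
facet normal -0.966 -0.181 -0.185
outer loop
vertex -1.836 2.606 -1.419
vertex -1.365 0.489 -1.81
vertex -1.885 2.328 -0.891
endloop
endfacet
facet normal -0.244 0.867 0.434
outer loop
vertex -1.836 2.606 -1.419
vertex -1.885 2.328 -0.891
vertex -1.26 2.579 -1.041
endloop
endfacet
facet normal 0.246 -0.867 -0.433
outer loop
vertex -1.365 0.489 -1.81
vertex -0.74 0.741 -1.959
vertex -0.943 0.401 -1.394
endloop
endfacet
facet normal -0.666 -0.476 0.575
outer loop
vertex -1.365 0.489 -1.81
vertex -0.943 0.401 -1.394
vertex -1.885 2.328 -0.891
endloop
endfacet
facet normal -0.665 -0.475 0.576
outer loop
vertex -1.885 2.328 -0.891
vertex -0.943 0.401 -1.394
vertex -1.463 2.24 -0.476
endloop
endfacet
facet normal -0.245 0.868 0.433
outer loop
vertex -1.885 2.328 -0.891
vertex -1.463 2.24 -0.476
vertex -1.26 2.579 -1.041
endloop
endfacet
facet normal 0.244 -0.867 -0.434
outer loop
vertex -0.943 0.401 -1.394
vertex -0.74 0.741 -1.959
vertex -0.368 0.568 -1.404
endloop
endfacet
facet normal 0.135 -0.412 0.901
outer loop
vertex -0.943 0.401 -1.394
vertex -0.368 0.568 -1.404
vertex -1.463 2.24 -0.476
endloop
endfacet
facet normal 0.135 -0.412 0.901
outer loop
vertex -1.463 2.24 -0.476
vertex -0.368 0.568 -1.404
vertex -0.888 2.407 -0.486
endloop
endfacet
facet normal -0.244 0.868 0.433
outer loop
vertex -1.463 2.24 -0.476
vertex -0.888 2.407 -0.486
vertex -1.26 2.579 -1.041
endloop
endfacet

endsolid


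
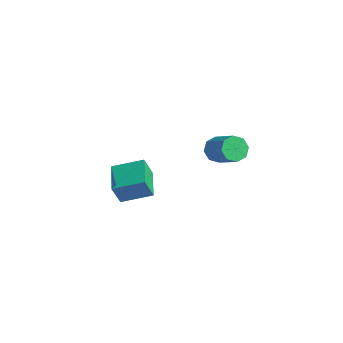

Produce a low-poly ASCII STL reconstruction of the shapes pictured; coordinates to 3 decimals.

solid 
facet normal -0.572 -0.755 -0.321
outer loop
vertex -1.479 -5.354 1.71
vertex -3.022 -4.361 2.121
vertex -1.473 -4.826 0.457
endloop
endfacet
facet normal 0.821 -0.528 -0.219
outer loop
vertex -0.438 -3.459 1.039
vertex -1.479 -5.354 1.71
vertex -1.473 -4.826 0.457
endloop
endfacet
facet normal -0.572 -0.755 -0.321
outer loop
vertex -1.473 -4.826 0.457
vertex -3.022 -4.361 2.121
vertex -3.016 -3.833 0.868
endloop
endfacet
facet normal 0.005 0.389 -0.921
outer loop
vertex -3.016 -3.833 0.868
vertex -0.438 -3.459 1.039
vertex -1.473 -4.826 0.457
endloop
endfacet
facet normal -0.005 -0.389 0.921
outer loop
vertex -1.479 -5.354 1.71
vertex -1.987 -2.994 2.703
vertex -3.022 -4.361 2.121
endloop
endfacet
facet normal 0.821 -0.528 -0.219
outer loop
vertex -0.444 -3.987 2.292
vertex -1.479 -5.354 1.71
vertex -0.438 -3.459 1.039
endloop
endfacet
facet normal -0.005 -0.389 0.921
outer loop
vertex -0.444 -3.987 2.292
vertex -1.987 -2.994 2.703
vertex -1.479 -5.354 1.71
endloop
endfacet
facet normal -0.821 0.528 0.219
outer loop
vertex -3.022 -4.361 2.121
vertex -1.987 -2.994 2.703
vertex -3.016 -3.833 0.868
endloop
endfacet
facet normal 0.005 0.389 -0.921
outer loop
vertex -1.981 -2.466 1.45
vertex -0.438 -3.459 1.039
vertex -3.016 -3.833 0.868
endloop
endfacet
facet normal -0.821 0.528 0.219
outer loop
vertex -3.016 -3.833 0.868
vertex -1.987 -2.994 2.703
vertex -1.981 -2.466 1.45
endloop
endfacet
facet normal 0.572 0.755 0.321
outer loop
vertex -1.981 -2.466 1.45
vertex -0.444 -3.987 2.292
vertex -0.438 -3.459 1.039
endloop
endfacet
facet normal 0.572 0.755 0.321
outer loop
vertex -1.987 -2.994 2.703
vertex -0.444 -3.987 2.292
vertex -1.981 -2.466 1.45
endloop
endfacet
facet normal -0.846 -0.014 -0.534
outer loop
vertex -2.824 3.118 -0.191
vertex -3.212 2.657 0.436
vertex -3.118 3.504 0.265
endloop
endfacet
facet normal 0.300 0.815 -0.496
outer loop
vertex -2.824 3.118 -0.191
vertex -3.118 3.504 0.265
vertex -1.26 3.145 0.797
endloop
endfacet
facet normal 0.300 0.814 -0.497
outer loop
vertex -1.26 3.145 0.797
vertex -3.118 3.504 0.265
vertex -1.554 3.531 1.252
endloop
endfacet
facet normal 0.845 0.015 0.534
outer loop
vertex -1.26 3.145 0.797
vertex -1.554 3.531 1.252
vertex -1.648 2.683 1.424
endloop
endfacet
facet normal -0.845 -0.014 -0.535
outer loop
vertex -3.118 3.504 0.265
vertex -3.212 2.657 0.436
vertex -3.468 3.394 0.821
endloop
endfacet
facet normal -0.100 0.986 0.132
outer loop
vertex -3.118 3.504 0.265
vertex -3.468 3.394 0.821
vertex -1.554 3.531 1.252
endloop
endfacet
facet normal -0.100 0.986 0.132
outer loop
vertex -1.554 3.531 1.252
vertex -3.468 3.394 0.821
vertex -1.903 3.421 1.808
endloop
endfacet
facet normal 0.846 0.015 0.534
outer loop
vertex -1.554 3.531 1.252
vertex -1.903 3.421 1.808
vertex -1.648 2.683 1.424
endloop
endfacet
facet normal -0.846 -0.015 -0.533
outer loop
vertex -3.468 3.394 0.821
vertex -3.212 2.657 0.436
vertex -3.667 2.852 1.152
endloop
endfacet
facet normal -0.442 0.580 0.684
outer loop
vertex -3.468 3.394 0.821
vertex -3.667 2.852 1.152
vertex -1.903 3.421 1.808
endloop
endfacet
facet normal -0.442 0.580 0.685
outer loop
vertex -1.903 3.421 1.808
vertex -3.667 2.852 1.152
vertex -2.103 2.878 2.139
endloop
endfacet
facet normal 0.845 0.014 0.534
outer loop
vertex -1.903 3.421 1.808
vertex -2.103 2.878 2.139
vertex -1.648 2.683 1.424
endloop
endfacet
facet normal -0.846 -0.014 -0.534
outer loop
vertex -3.667 2.852 1.152
vertex -3.212 2.657 0.436
vertex -3.6 2.195 1.063
endloop
endfacet
facet normal -0.524 -0.167 0.835
outer loop
vertex -3.667 2.852 1.152
vertex -3.6 2.195 1.063
vertex -2.103 2.878 2.139
endloop
endfacet
facet normal -0.525 -0.166 0.835
outer loop
vertex -2.103 2.878 2.139
vertex -3.6 2.195 1.063
vertex -2.036 2.222 2.051
endloop
endfacet
facet normal 0.845 0.015 0.534
outer loop
vertex -2.103 2.878 2.139
vertex -2.036 2.222 2.051
vertex -1.648 2.683 1.424
endloop
endfacet
facet normal -0.845 -0.015 -0.534
outer loop
vertex -3.6 2.195 1.063
vertex -3.212 2.657 0.436
vertex -3.306 1.809 0.608
endloop
endfacet
facet normal -0.300 -0.814 0.497
outer loop
vertex -3.6 2.195 1.063
vertex -3.306 1.809 0.608
vertex -2.036 2.222 2.051
endloop
endfacet
facet normal -0.299 -0.815 0.497
outer loop
vertex -2.036 2.222 2.051
vertex -3.306 1.809 0.608
vertex -1.742 1.836 1.595
endloop
endfacet
facet normal 0.846 0.014 0.534
outer loop
vertex -2.036 2.222 2.051
vertex -1.742 1.836 1.595
vertex -1.648 2.683 1.424
endloop
endfacet
facet normal -0.846 -0.015 -0.534
outer loop
vertex -3.306 1.809 0.608
vertex -3.212 2.657 0.436
vertex -2.957 1.919 0.052
endloop
endfacet
facet normal 0.100 -0.986 -0.132
outer loop
vertex -3.306 1.809 0.608
vertex -2.957 1.919 0.052
vertex -1.742 1.836 1.595
endloop
endfacet
facet normal 0.100 -0.986 -0.132
outer loop
vertex -1.742 1.836 1.595
vertex -2.957 1.919 0.052
vertex -1.392 1.946 1.039
endloop
endfacet
facet normal 0.845 0.014 0.535
outer loop
vertex -1.742 1.836 1.595
vertex -1.392 1.946 1.039
vertex -1.648 2.683 1.424
endloop
endfacet
facet normal -0.845 -0.014 -0.534
outer loop
vertex -2.957 1.919 0.052
vertex -3.212 2.657 0.436
vertex -2.757 2.462 -0.279
endloop
endfacet
facet normal 0.442 -0.580 -0.685
outer loop
vertex -2.957 1.919 0.052
vertex -2.757 2.462 -0.279
vertex -1.392 1.946 1.039
endloop
endfacet
facet normal 0.442 -0.580 -0.684
outer loop
vertex -1.392 1.946 1.039
vertex -2.757 2.462 -0.279
vertex -1.193 2.488 0.708
endloop
endfacet
facet normal 0.846 0.015 0.533
outer loop
vertex -1.392 1.946 1.039
vertex -1.193 2.488 0.708
vertex -1.648 2.683 1.424
endloop
endfacet
facet normal -0.845 -0.015 -0.534
outer loop
vertex -2.757 2.462 -0.279
vertex -3.212 2.657 0.436
vertex -2.824 3.118 -0.191
endloop
endfacet
facet normal 0.524 0.166 -0.835
outer loop
vertex -2.757 2.462 -0.279
vertex -2.824 3.118 -0.191
vertex -1.193 2.488 0.708
endloop
endfacet
facet normal 0.525 0.167 -0.835
outer loop
vertex -1.193 2.488 0.708
vertex -2.824 3.118 -0.191
vertex -1.26 3.145 0.797
endloop
endfacet
facet normal 0.846 0.014 0.534
outer loop
vertex -1.193 2.488 0.708
vertex -1.26 3.145 0.797
vertex -1.648 2.683 1.424
endloop
endfacet

endsolid


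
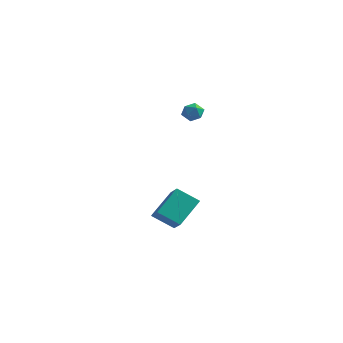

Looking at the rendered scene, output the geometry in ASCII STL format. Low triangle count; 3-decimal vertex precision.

solid 
facet normal -0.961 0.043 -0.273
outer loop
vertex -1.219 0.251 3.482
vertex -1.323 -0.37 3.749
vertex -1.408 0.186 4.136
endloop
endfacet
facet normal -0.705 0.696 -0.135
outer loop
vertex -1.219 0.251 3.482
vertex -1.408 0.186 4.136
vertex -0.927 0.64 3.962
endloop
endfacet
facet normal -0.149 0.811 -0.567
outer loop
vertex -1.219 0.251 3.482
vertex -0.927 0.64 3.962
vertex -0.545 0.364 3.467
endloop
endfacet
facet normal -0.060 0.229 -0.972
outer loop
vertex -1.219 0.251 3.482
vertex -0.545 0.364 3.467
vertex -0.79 -0.26 3.335
endloop
endfacet
facet normal -0.563 -0.245 -0.790
outer loop
vertex -1.219 0.251 3.482
vertex -0.79 -0.26 3.335
vertex -1.323 -0.37 3.749
endloop
endfacet
facet normal -0.468 0.702 0.538
outer loop
vertex -0.927 0.64 3.962
vertex -1.408 0.186 4.136
vertex -0.85 0.26 4.525
endloop
endfacet
facet normal -0.881 -0.354 0.315
outer loop
vertex -1.408 0.186 4.136
vertex -1.323 -0.37 3.749
vertex -1.095 -0.364 4.393
endloop
endfacet
facet normal -0.236 -0.820 -0.521
outer loop
vertex -1.323 -0.37 3.749
vertex -0.79 -0.26 3.335
vertex -0.713 -0.64 3.898
endloop
endfacet
facet normal 0.576 -0.054 -0.816
outer loop
vertex -0.79 -0.26 3.335
vertex -0.545 0.364 3.467
vertex -0.232 -0.186 3.724
endloop
endfacet
facet normal 0.432 0.887 -0.161
outer loop
vertex -0.545 0.364 3.467
vertex -0.927 0.64 3.962
vertex -0.317 0.37 4.111
endloop
endfacet
facet normal 0.060 -0.229 0.972
outer loop
vertex -0.421 -0.251 4.378
vertex -0.85 0.26 4.525
vertex -1.095 -0.364 4.393
endloop
endfacet
facet normal 0.149 -0.811 0.567
outer loop
vertex -0.421 -0.251 4.378
vertex -1.095 -0.364 4.393
vertex -0.713 -0.64 3.898
endloop
endfacet
facet normal 0.705 -0.696 0.135
outer loop
vertex -0.421 -0.251 4.378
vertex -0.713 -0.64 3.898
vertex -0.232 -0.186 3.724
endloop
endfacet
facet normal 0.961 -0.043 0.273
outer loop
vertex -0.421 -0.251 4.378
vertex -0.232 -0.186 3.724
vertex -0.317 0.37 4.111
endloop
endfacet
facet normal 0.563 0.245 0.790
outer loop
vertex -0.421 -0.251 4.378
vertex -0.317 0.37 4.111
vertex -0.85 0.26 4.525
endloop
endfacet
facet normal -0.576 0.054 0.816
outer loop
vertex -1.095 -0.364 4.393
vertex -0.85 0.26 4.525
vertex -1.408 0.186 4.136
endloop
endfacet
facet normal -0.432 -0.887 0.161
outer loop
vertex -0.713 -0.64 3.898
vertex -1.095 -0.364 4.393
vertex -1.323 -0.37 3.749
endloop
endfacet
facet normal 0.468 -0.702 -0.538
outer loop
vertex -0.232 -0.186 3.724
vertex -0.713 -0.64 3.898
vertex -0.79 -0.26 3.335
endloop
endfacet
facet normal 0.881 0.354 -0.315
outer loop
vertex -0.317 0.37 4.111
vertex -0.232 -0.186 3.724
vertex -0.545 0.364 3.467
endloop
endfacet
facet normal 0.236 0.820 0.521
outer loop
vertex -0.85 0.26 4.525
vertex -0.317 0.37 4.111
vertex -0.927 0.64 3.962
endloop
endfacet
facet normal -0.676 0.517 -0.525
outer loop
vertex -2.26 -0.02 -2.359
vertex -1.141 0.562 -3.226
vertex -2.451 -1.6 -3.668
endloop
endfacet
facet normal -0.731 -0.381 0.566
outer loop
vertex -1.559 -2.282 -2.974
vertex -2.26 -0.02 -2.359
vertex -2.451 -1.6 -3.668
endloop
endfacet
facet normal -0.676 0.517 -0.525
outer loop
vertex -2.451 -1.6 -3.668
vertex -1.141 0.562 -3.226
vertex -1.332 -1.017 -4.534
endloop
endfacet
facet normal -0.092 -0.767 -0.635
outer loop
vertex -1.332 -1.017 -4.534
vertex -1.559 -2.282 -2.974
vertex -2.451 -1.6 -3.668
endloop
endfacet
facet normal 0.093 0.767 0.635
outer loop
vertex -2.26 -0.02 -2.359
vertex -0.249 -0.12 -2.532
vertex -1.141 0.562 -3.226
endloop
endfacet
facet normal -0.731 -0.381 0.566
outer loop
vertex -1.368 -0.703 -1.666
vertex -2.26 -0.02 -2.359
vertex -1.559 -2.282 -2.974
endloop
endfacet
facet normal 0.093 0.766 0.636
outer loop
vertex -1.368 -0.703 -1.666
vertex -0.249 -0.12 -2.532
vertex -2.26 -0.02 -2.359
endloop
endfacet
facet normal 0.731 0.380 -0.566
outer loop
vertex -1.141 0.562 -3.226
vertex -0.249 -0.12 -2.532
vertex -1.332 -1.017 -4.534
endloop
endfacet
facet normal -0.093 -0.767 -0.635
outer loop
vertex -0.44 -1.7 -3.841
vertex -1.559 -2.282 -2.974
vertex -1.332 -1.017 -4.534
endloop
endfacet
facet normal 0.731 0.381 -0.566
outer loop
vertex -1.332 -1.017 -4.534
vertex -0.249 -0.12 -2.532
vertex -0.44 -1.7 -3.841
endloop
endfacet
facet normal 0.676 -0.517 0.525
outer loop
vertex -0.44 -1.7 -3.841
vertex -1.368 -0.703 -1.666
vertex -1.559 -2.282 -2.974
endloop
endfacet
facet normal 0.676 -0.517 0.525
outer loop
vertex -0.249 -0.12 -2.532
vertex -1.368 -0.703 -1.666
vertex -0.44 -1.7 -3.841
endloop
endfacet

endsolid


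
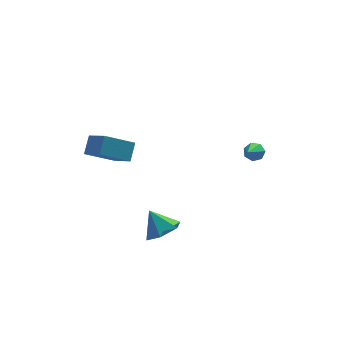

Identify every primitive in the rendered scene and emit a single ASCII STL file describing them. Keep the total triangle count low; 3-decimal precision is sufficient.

solid 
facet normal -0.854 -0.120 0.506
outer loop
vertex -4.108 2.978 1.543
vertex -4.751 4.194 0.746
vertex -4.5 2.218 0.702
endloop
endfacet
facet normal 0.405 -0.764 0.502
outer loop
vertex -2.869 2.446 -0.266
vertex -4.108 2.978 1.543
vertex -4.5 2.218 0.702
endloop
endfacet
facet normal -0.854 -0.120 0.506
outer loop
vertex -4.5 2.218 0.702
vertex -4.751 4.194 0.746
vertex -5.143 3.434 -0.096
endloop
endfacet
facet normal -0.328 -0.633 -0.701
outer loop
vertex -5.143 3.434 -0.096
vertex -2.869 2.446 -0.266
vertex -4.5 2.218 0.702
endloop
endfacet
facet normal 0.328 0.633 0.701
outer loop
vertex -4.108 2.978 1.543
vertex -3.12 4.422 -0.222
vertex -4.751 4.194 0.746
endloop
endfacet
facet normal 0.404 -0.765 0.502
outer loop
vertex -2.477 3.206 0.576
vertex -4.108 2.978 1.543
vertex -2.869 2.446 -0.266
endloop
endfacet
facet normal 0.327 0.633 0.701
outer loop
vertex -2.477 3.206 0.576
vertex -3.12 4.422 -0.222
vertex -4.108 2.978 1.543
endloop
endfacet
facet normal -0.405 0.765 -0.502
outer loop
vertex -4.751 4.194 0.746
vertex -3.12 4.422 -0.222
vertex -5.143 3.434 -0.096
endloop
endfacet
facet normal -0.327 -0.633 -0.702
outer loop
vertex -3.512 3.662 -1.063
vertex -2.869 2.446 -0.266
vertex -5.143 3.434 -0.096
endloop
endfacet
facet normal -0.405 0.764 -0.502
outer loop
vertex -5.143 3.434 -0.096
vertex -3.12 4.422 -0.222
vertex -3.512 3.662 -1.063
endloop
endfacet
facet normal 0.854 0.120 -0.506
outer loop
vertex -3.512 3.662 -1.063
vertex -2.477 3.206 0.576
vertex -2.869 2.446 -0.266
endloop
endfacet
facet normal 0.854 0.120 -0.506
outer loop
vertex -3.12 4.422 -0.222
vertex -2.477 3.206 0.576
vertex -3.512 3.662 -1.063
endloop
endfacet
facet normal 0.408 -0.450 -0.794
outer loop
vertex -1.587 -3.746 -0.708
vertex -2.184 -3.197 -1.326
vertex -1.267 -2.842 -1.056
endloop
endfacet
facet normal 0.520 0.140 0.842
outer loop
vertex -1.587 -3.746 -0.708
vertex -1.267 -2.842 -1.056
vertex -2.776 -2.543 -0.174
endloop
endfacet
facet normal 0.408 -0.450 -0.794
outer loop
vertex -1.267 -2.842 -1.056
vertex -2.184 -3.197 -1.326
vertex -1.864 -2.293 -1.674
endloop
endfacet
facet normal 0.386 0.843 0.375
outer loop
vertex -1.267 -2.842 -1.056
vertex -1.864 -2.293 -1.674
vertex -2.776 -2.543 -0.174
endloop
endfacet
facet normal 0.408 -0.450 -0.794
outer loop
vertex -1.864 -2.293 -1.674
vertex -2.184 -3.197 -1.326
vertex -2.782 -2.648 -1.944
endloop
endfacet
facet normal -0.346 0.937 -0.054
outer loop
vertex -1.864 -2.293 -1.674
vertex -2.782 -2.648 -1.944
vertex -2.776 -2.543 -0.174
endloop
endfacet
facet normal 0.407 -0.451 -0.794
outer loop
vertex -2.782 -2.648 -1.944
vertex -2.184 -3.197 -1.326
vertex -3.102 -3.551 -1.596
endloop
endfacet
facet normal -0.944 0.328 -0.016
outer loop
vertex -2.782 -2.648 -1.944
vertex -3.102 -3.551 -1.596
vertex -2.776 -2.543 -0.174
endloop
endfacet
facet normal 0.408 -0.451 -0.794
outer loop
vertex -3.102 -3.551 -1.596
vertex -2.184 -3.197 -1.326
vertex -2.504 -4.1 -0.977
endloop
endfacet
facet normal -0.810 -0.374 0.451
outer loop
vertex -3.102 -3.551 -1.596
vertex -2.504 -4.1 -0.977
vertex -2.776 -2.543 -0.174
endloop
endfacet
facet normal 0.407 -0.451 -0.794
outer loop
vertex -2.504 -4.1 -0.977
vertex -2.184 -3.197 -1.326
vertex -1.587 -3.746 -0.708
endloop
endfacet
facet normal -0.078 -0.468 0.880
outer loop
vertex -2.504 -4.1 -0.977
vertex -1.587 -3.746 -0.708
vertex -2.776 -2.543 -0.174
endloop
endfacet
facet normal 0.371 0.720 -0.587
outer loop
vertex 3.131 -1.606 2.179
vertex 2.826 -1.217 2.464
vertex 3.355 -1.402 2.571
endloop
endfacet
facet normal 0.675 -0.738 -0.001
outer loop
vertex 3.131 -1.606 2.179
vertex 3.355 -1.402 2.571
vertex 2.174 -2.483 3.496
endloop
endfacet
facet normal 0.370 0.719 -0.588
outer loop
vertex 3.355 -1.402 2.571
vertex 2.826 -1.217 2.464
vertex 3.181 -1.059 2.881
endloop
endfacet
facet normal 0.721 -0.227 0.655
outer loop
vertex 3.355 -1.402 2.571
vertex 3.181 -1.059 2.881
vertex 2.174 -2.483 3.496
endloop
endfacet
facet normal 0.372 0.718 -0.588
outer loop
vertex 3.181 -1.059 2.881
vertex 2.826 -1.217 2.464
vertex 2.74 -0.834 2.877
endloop
endfacet
facet normal 0.146 0.303 0.942
outer loop
vertex 3.181 -1.059 2.881
vertex 2.74 -0.834 2.877
vertex 2.174 -2.483 3.496
endloop
endfacet
facet normal 0.371 0.718 -0.589
outer loop
vertex 2.74 -0.834 2.877
vertex 2.826 -1.217 2.464
vertex 2.364 -0.898 2.562
endloop
endfacet
facet normal -0.617 0.453 0.644
outer loop
vertex 2.74 -0.834 2.877
vertex 2.364 -0.898 2.562
vertex 2.174 -2.483 3.496
endloop
endfacet
facet normal 0.372 0.719 -0.586
outer loop
vertex 2.364 -0.898 2.562
vertex 2.826 -1.217 2.464
vertex 2.337 -1.202 2.172
endloop
endfacet
facet normal -0.994 0.109 -0.016
outer loop
vertex 2.364 -0.898 2.562
vertex 2.337 -1.202 2.172
vertex 2.174 -2.483 3.496
endloop
endfacet
facet normal 0.372 0.719 -0.586
outer loop
vertex 2.337 -1.202 2.172
vertex 2.826 -1.217 2.464
vertex 2.678 -1.517 2.002
endloop
endfacet
facet normal -0.701 -0.468 -0.539
outer loop
vertex 2.337 -1.202 2.172
vertex 2.678 -1.517 2.002
vertex 2.174 -2.483 3.496
endloop
endfacet
facet normal 0.371 0.720 -0.586
outer loop
vertex 2.678 -1.517 2.002
vertex 2.826 -1.217 2.464
vertex 3.131 -1.606 2.179
endloop
endfacet
facet normal 0.042 -0.845 -0.532
outer loop
vertex 2.678 -1.517 2.002
vertex 3.131 -1.606 2.179
vertex 2.174 -2.483 3.496
endloop
endfacet

endsolid
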